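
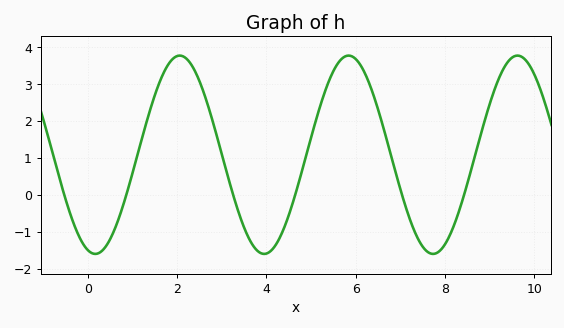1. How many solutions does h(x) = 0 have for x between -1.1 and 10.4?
6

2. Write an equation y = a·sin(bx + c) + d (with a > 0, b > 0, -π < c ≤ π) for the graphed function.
y = 2.69sin(1.7x - 1.8) + 1.09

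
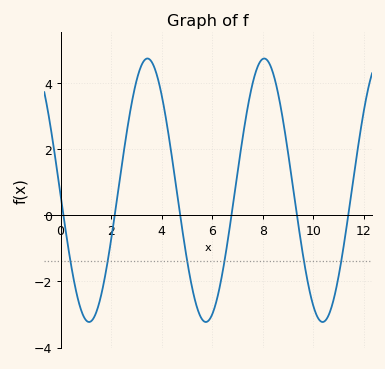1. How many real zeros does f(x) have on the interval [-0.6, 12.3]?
6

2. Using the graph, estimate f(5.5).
-3.01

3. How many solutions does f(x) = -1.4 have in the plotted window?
6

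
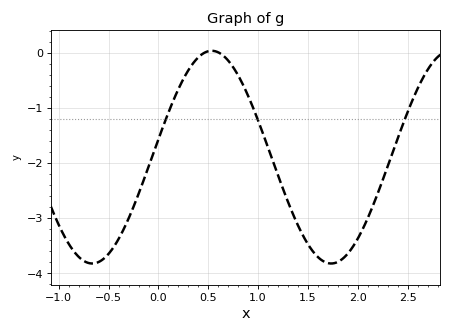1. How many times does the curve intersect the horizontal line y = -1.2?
3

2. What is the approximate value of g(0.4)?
-0.1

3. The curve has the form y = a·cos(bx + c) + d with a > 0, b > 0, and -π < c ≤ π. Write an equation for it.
y = 1.93cos(2.6x - 1.4) - 1.89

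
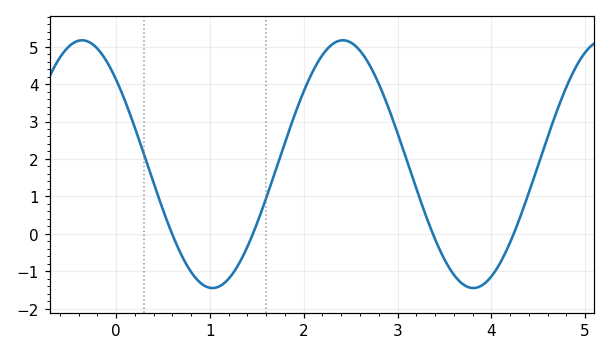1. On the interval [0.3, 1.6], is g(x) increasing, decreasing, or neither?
neither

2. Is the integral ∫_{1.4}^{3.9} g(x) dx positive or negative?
positive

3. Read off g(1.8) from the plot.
2.4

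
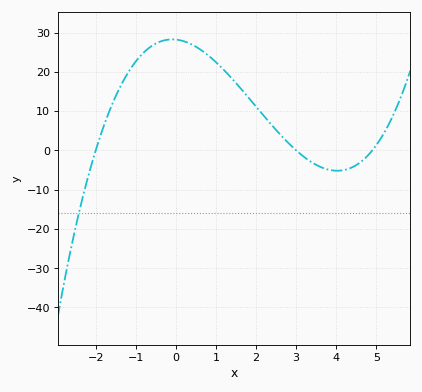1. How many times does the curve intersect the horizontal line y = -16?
1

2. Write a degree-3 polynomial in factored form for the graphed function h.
y = 0.96(x + 2)(x - 3)(x - 4.9)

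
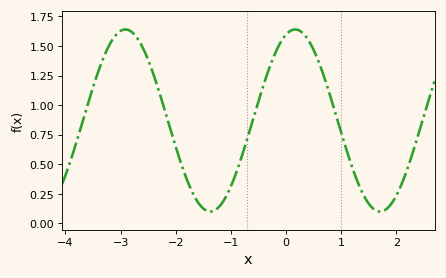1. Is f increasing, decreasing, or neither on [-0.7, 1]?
neither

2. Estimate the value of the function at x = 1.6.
0.12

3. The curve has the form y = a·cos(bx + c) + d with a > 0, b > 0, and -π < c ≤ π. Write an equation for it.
y = 0.77cos(2x - 0.34) + 0.87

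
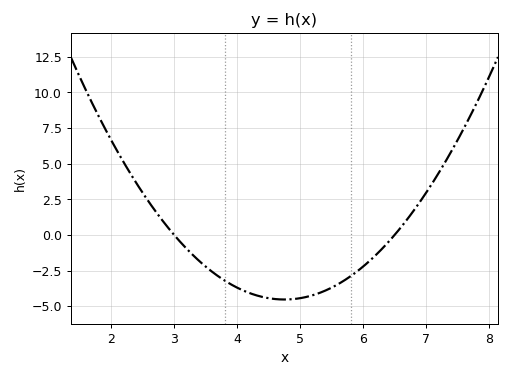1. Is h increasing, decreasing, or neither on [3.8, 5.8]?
neither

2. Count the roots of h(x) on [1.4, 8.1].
2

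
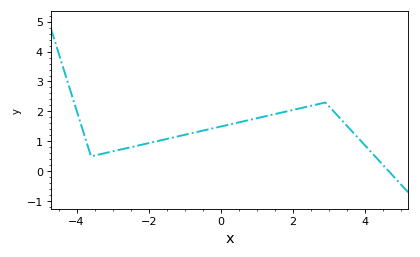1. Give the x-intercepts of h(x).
4.6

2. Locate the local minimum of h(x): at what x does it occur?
-3.6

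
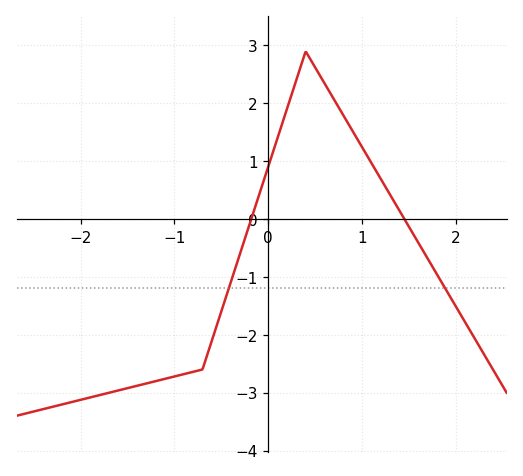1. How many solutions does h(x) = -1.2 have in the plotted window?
2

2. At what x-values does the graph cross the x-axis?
-0.18, 1.45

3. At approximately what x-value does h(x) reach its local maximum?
0.4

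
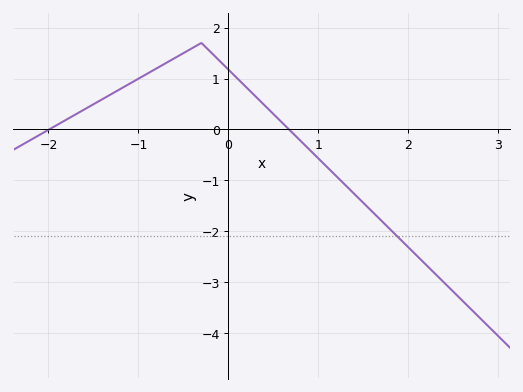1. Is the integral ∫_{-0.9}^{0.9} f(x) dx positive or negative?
positive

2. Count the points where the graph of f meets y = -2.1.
1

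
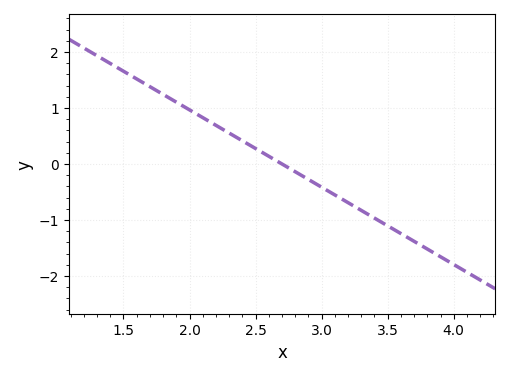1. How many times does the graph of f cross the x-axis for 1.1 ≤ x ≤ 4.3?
1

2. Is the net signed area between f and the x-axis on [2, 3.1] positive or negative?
positive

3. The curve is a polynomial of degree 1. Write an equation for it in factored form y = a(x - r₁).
y = -1.38(x - 2.7)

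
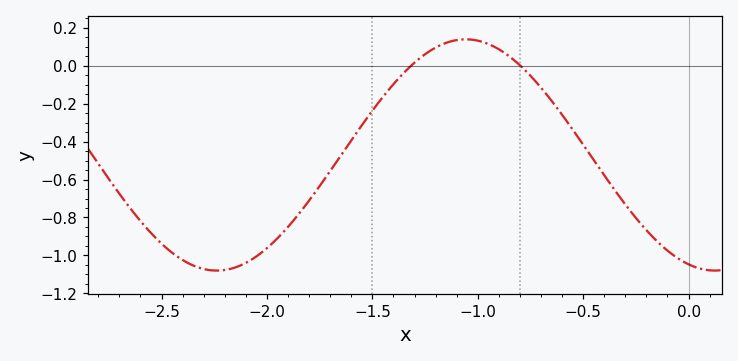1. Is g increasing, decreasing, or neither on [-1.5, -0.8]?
neither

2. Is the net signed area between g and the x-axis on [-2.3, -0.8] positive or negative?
negative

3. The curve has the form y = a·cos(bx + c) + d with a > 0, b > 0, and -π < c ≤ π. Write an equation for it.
y = 0.61cos(2.66x + 2.81) - 0.47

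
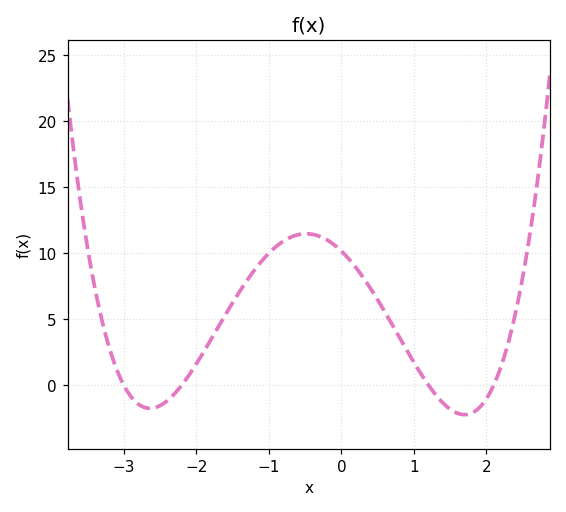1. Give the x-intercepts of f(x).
-3, -2.2, 1.2, 2.1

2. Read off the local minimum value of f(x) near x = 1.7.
-2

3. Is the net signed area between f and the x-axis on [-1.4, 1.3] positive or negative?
positive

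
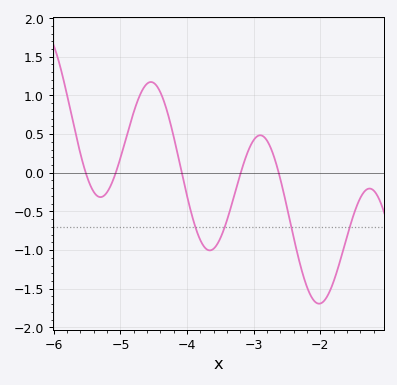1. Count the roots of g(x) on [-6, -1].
5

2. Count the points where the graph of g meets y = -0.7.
4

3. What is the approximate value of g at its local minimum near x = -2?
-1.69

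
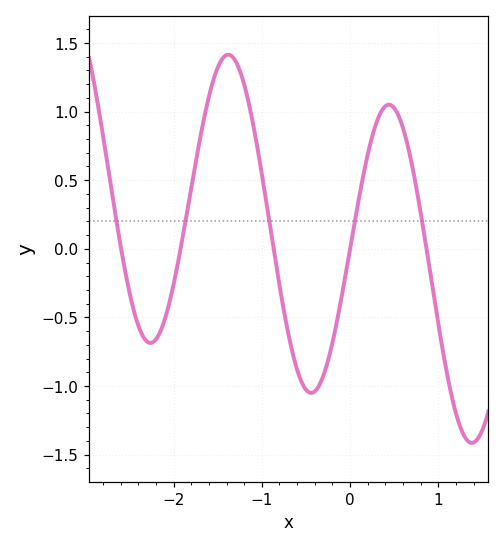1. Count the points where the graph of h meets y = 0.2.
5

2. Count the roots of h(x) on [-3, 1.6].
5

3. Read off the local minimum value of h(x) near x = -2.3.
-0.686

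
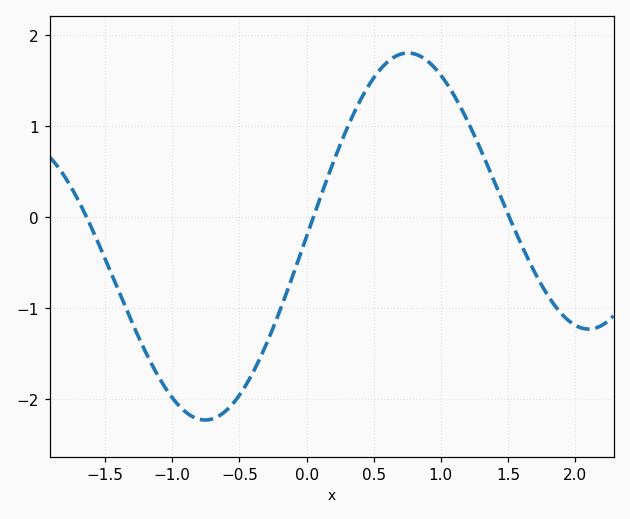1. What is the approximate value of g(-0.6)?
-2.1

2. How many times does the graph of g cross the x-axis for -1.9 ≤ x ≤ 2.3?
3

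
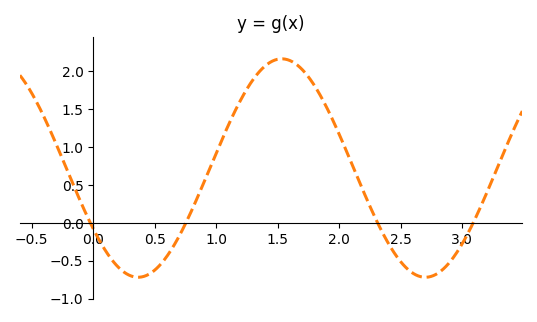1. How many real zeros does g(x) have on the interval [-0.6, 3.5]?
4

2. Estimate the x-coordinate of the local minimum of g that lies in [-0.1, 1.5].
0.365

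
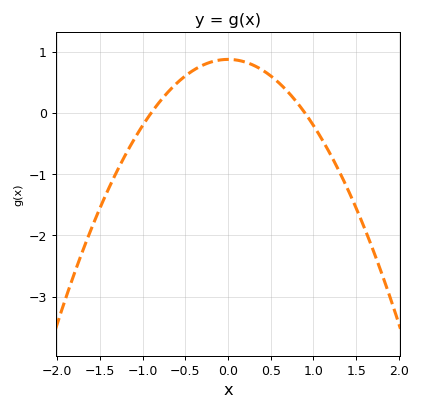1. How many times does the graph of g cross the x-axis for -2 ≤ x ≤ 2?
2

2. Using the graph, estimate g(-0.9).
0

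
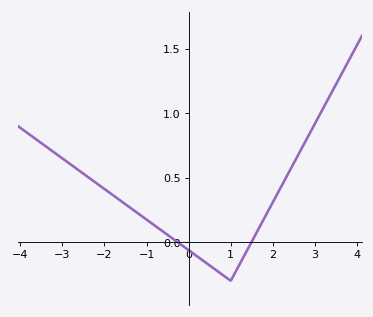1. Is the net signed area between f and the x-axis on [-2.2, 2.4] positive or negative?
positive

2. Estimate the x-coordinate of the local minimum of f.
1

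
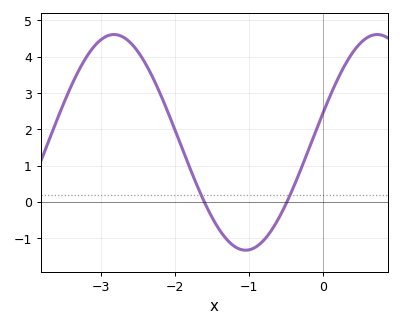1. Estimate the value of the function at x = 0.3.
3.8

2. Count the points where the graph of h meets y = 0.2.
2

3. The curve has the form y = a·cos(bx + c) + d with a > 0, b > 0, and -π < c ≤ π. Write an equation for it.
y = 2.97cos(1.8x - 1.3) + 1.64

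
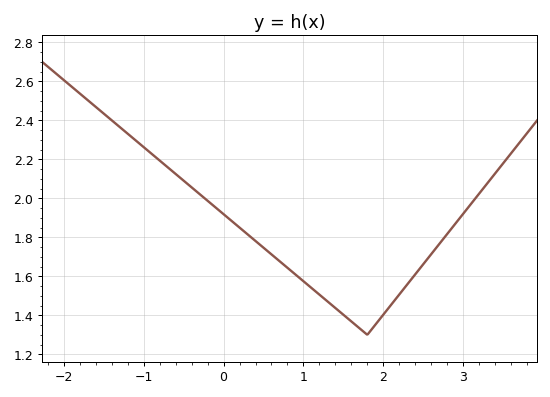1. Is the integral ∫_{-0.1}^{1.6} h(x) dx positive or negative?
positive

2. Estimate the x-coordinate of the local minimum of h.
1.8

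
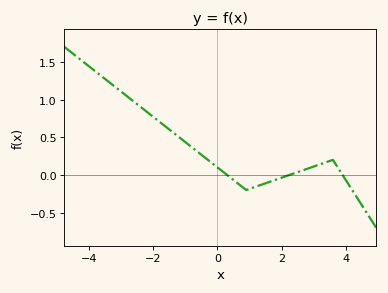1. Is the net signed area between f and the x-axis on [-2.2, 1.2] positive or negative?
positive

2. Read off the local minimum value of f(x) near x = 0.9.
-0.2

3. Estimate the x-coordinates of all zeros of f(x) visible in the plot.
0.304, 2.25, 3.9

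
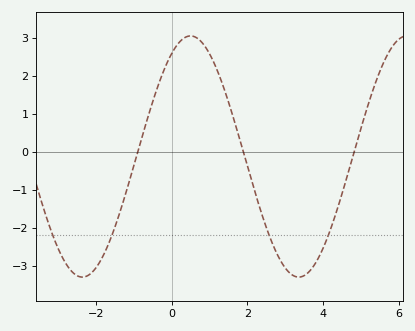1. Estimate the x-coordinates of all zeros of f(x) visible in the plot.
-0.8, 1.8, 4.8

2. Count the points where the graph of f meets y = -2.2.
4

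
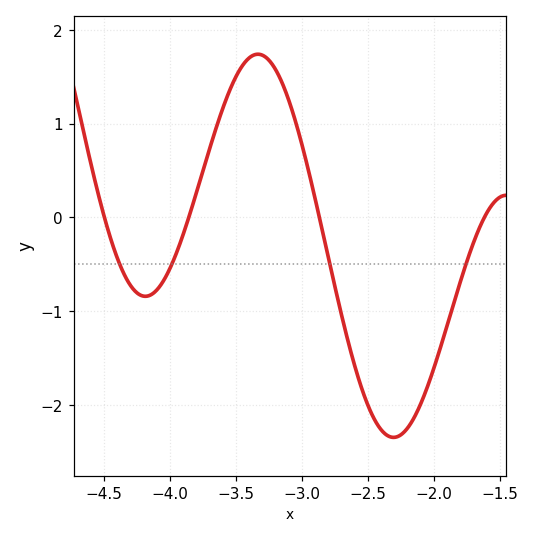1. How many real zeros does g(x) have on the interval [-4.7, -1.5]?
4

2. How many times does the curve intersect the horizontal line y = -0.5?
4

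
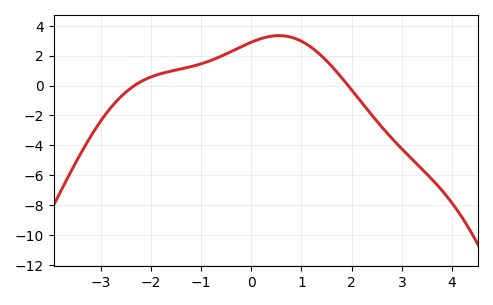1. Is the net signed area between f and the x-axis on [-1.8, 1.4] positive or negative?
positive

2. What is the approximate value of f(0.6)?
3.34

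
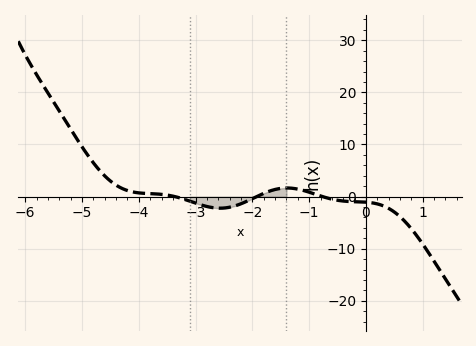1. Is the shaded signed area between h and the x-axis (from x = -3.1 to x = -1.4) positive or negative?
negative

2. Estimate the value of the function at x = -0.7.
-0.207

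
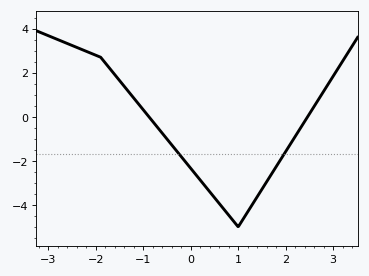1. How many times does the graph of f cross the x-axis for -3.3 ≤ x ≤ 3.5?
2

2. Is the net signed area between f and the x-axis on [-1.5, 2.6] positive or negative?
negative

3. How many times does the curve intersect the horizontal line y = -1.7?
2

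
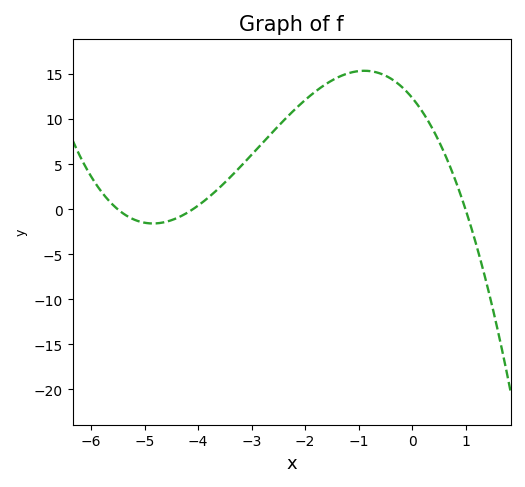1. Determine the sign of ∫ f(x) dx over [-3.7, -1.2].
positive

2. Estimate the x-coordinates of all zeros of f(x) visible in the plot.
-5.5, -4.1, 1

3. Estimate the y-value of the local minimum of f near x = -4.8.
-1.57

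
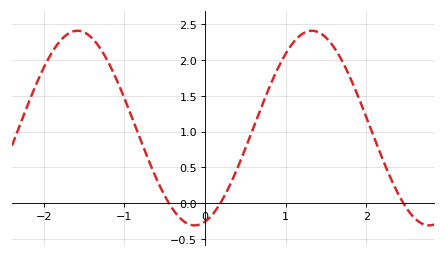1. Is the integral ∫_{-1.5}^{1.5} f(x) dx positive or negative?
positive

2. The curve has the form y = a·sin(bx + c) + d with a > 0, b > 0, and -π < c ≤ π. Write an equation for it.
y = 1.36sin(2.2x - 1.3) + 1.05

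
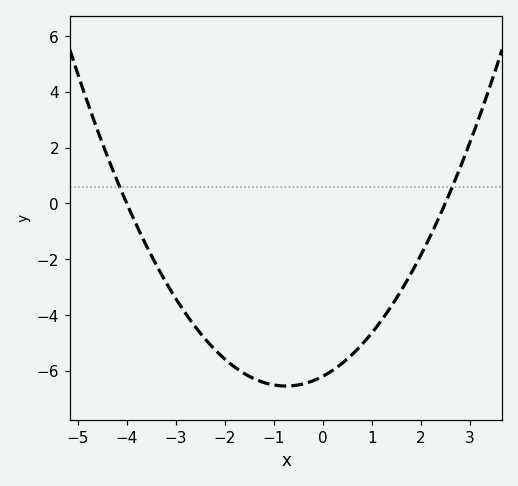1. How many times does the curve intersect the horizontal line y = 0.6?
2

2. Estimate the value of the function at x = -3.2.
-2.83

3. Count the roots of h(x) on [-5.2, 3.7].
2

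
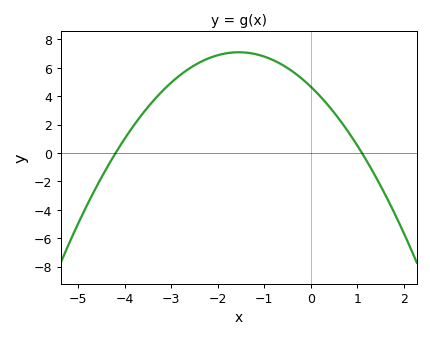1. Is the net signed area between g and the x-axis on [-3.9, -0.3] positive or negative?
positive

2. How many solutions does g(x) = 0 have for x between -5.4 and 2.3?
2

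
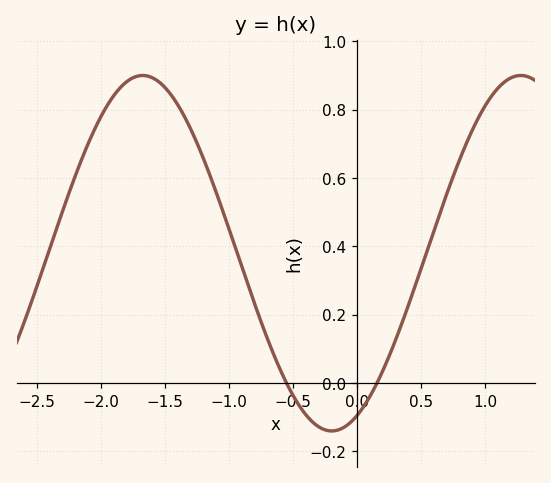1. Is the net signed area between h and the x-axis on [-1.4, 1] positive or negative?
positive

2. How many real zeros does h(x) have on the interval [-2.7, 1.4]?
2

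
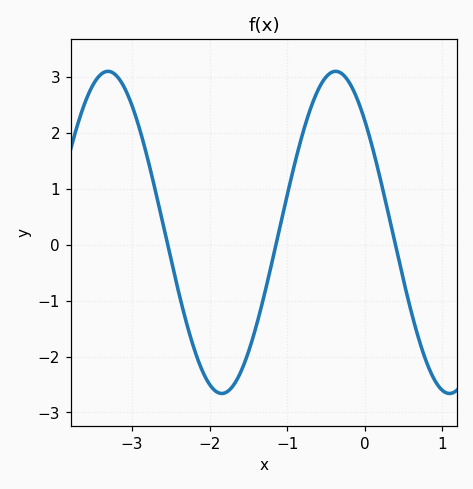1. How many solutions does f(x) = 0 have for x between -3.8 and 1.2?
3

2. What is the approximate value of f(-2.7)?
1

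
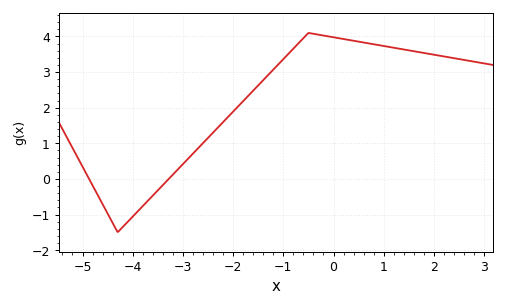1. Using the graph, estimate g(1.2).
3.68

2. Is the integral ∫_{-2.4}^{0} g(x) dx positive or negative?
positive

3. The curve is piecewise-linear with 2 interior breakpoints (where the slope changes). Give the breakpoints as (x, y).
(-4.3, -1.5); (-0.5, 4.1)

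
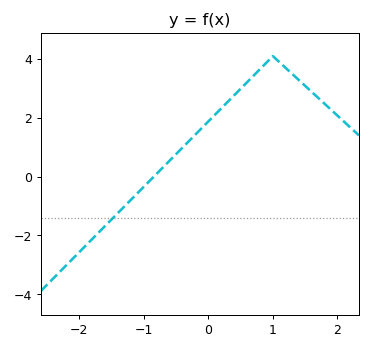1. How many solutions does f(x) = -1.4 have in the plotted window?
1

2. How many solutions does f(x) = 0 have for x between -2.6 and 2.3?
1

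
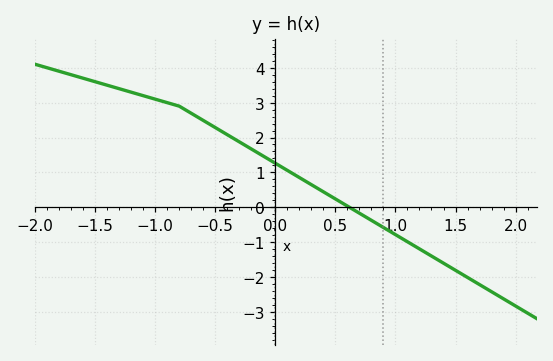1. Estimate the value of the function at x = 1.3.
-1.4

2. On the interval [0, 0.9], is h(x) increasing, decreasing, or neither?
decreasing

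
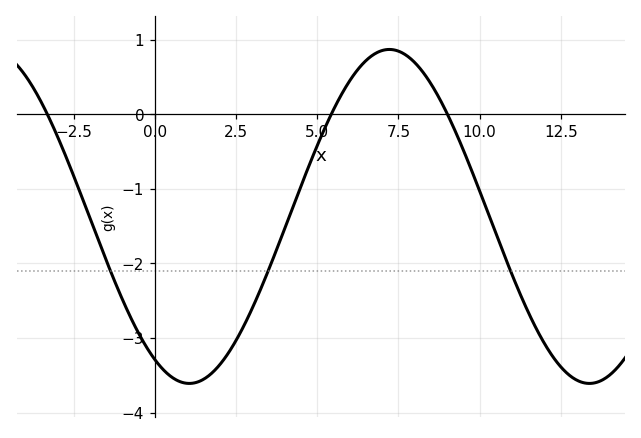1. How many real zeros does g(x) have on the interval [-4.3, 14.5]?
3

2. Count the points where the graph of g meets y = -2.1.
3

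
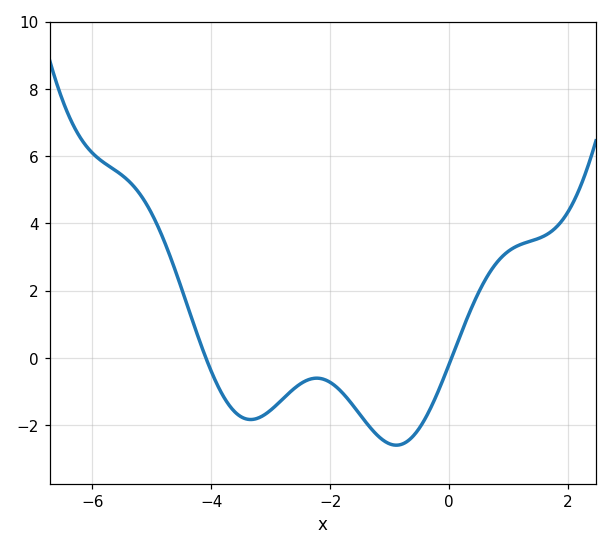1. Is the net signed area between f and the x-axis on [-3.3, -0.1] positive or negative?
negative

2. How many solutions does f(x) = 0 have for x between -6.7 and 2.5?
2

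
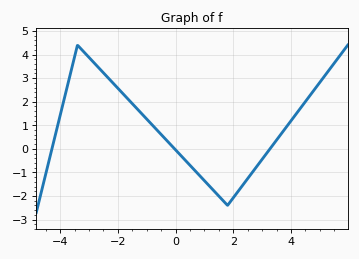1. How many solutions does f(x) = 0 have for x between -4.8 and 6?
3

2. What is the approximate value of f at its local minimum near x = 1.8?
-2.4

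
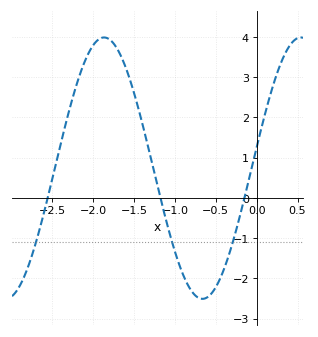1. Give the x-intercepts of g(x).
-2.56, -1.18, -0.149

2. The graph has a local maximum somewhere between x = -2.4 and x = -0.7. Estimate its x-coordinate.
-1.87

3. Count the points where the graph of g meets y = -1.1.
3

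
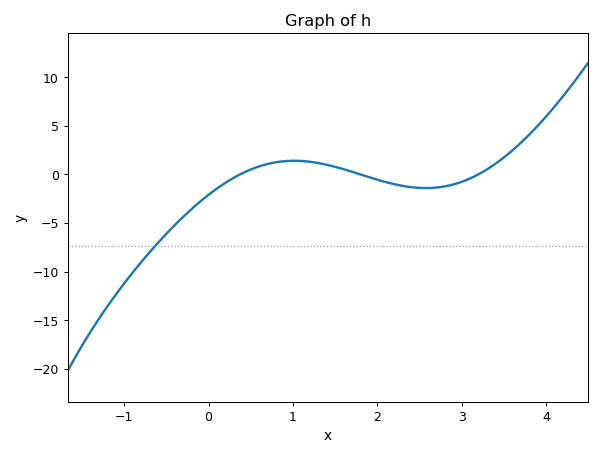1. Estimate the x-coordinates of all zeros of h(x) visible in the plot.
0.374, 1.8, 3.2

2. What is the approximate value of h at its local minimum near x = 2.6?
-1.41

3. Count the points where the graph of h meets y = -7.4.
1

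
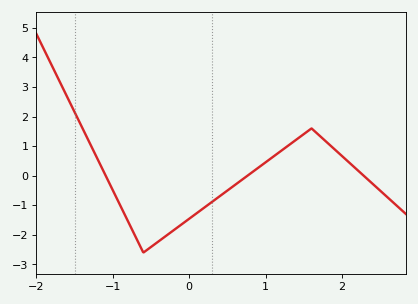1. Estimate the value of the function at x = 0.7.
-0.1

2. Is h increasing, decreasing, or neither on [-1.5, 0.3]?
neither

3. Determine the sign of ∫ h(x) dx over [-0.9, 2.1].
negative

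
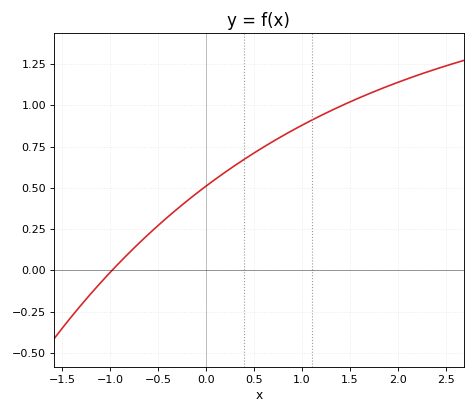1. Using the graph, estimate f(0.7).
0.782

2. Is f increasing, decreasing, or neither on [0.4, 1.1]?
increasing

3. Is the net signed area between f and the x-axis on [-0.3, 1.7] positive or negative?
positive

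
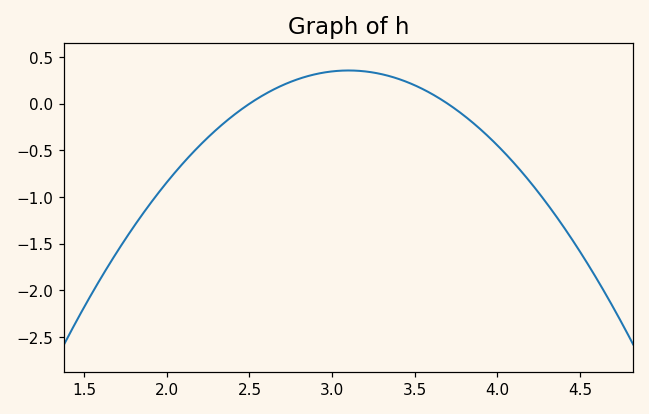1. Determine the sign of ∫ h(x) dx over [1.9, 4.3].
negative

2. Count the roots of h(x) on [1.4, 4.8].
2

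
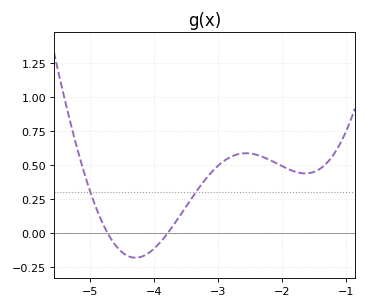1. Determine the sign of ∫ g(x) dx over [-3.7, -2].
positive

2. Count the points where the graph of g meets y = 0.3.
2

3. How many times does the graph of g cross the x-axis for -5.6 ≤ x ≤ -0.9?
2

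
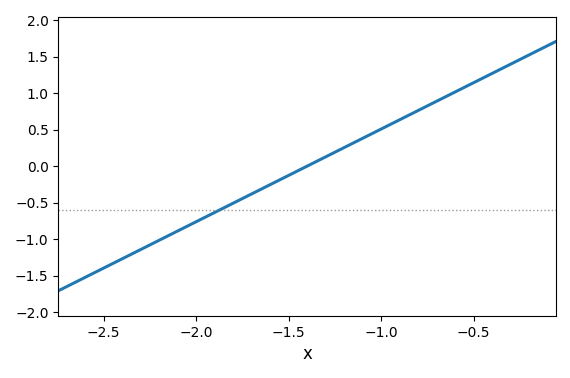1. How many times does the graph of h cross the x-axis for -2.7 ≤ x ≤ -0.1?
1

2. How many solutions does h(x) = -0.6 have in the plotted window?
1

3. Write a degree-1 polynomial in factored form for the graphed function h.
y = 1.27(x + 1.4)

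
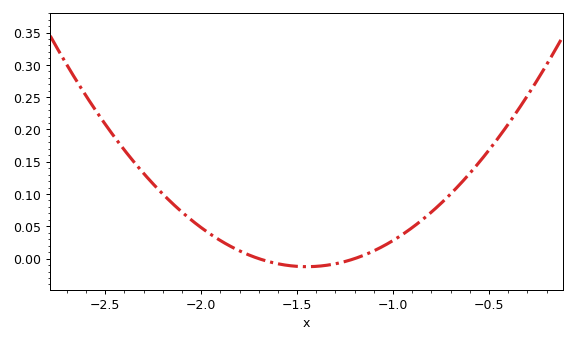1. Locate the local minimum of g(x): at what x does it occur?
-1.45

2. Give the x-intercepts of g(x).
-1.7, -1.2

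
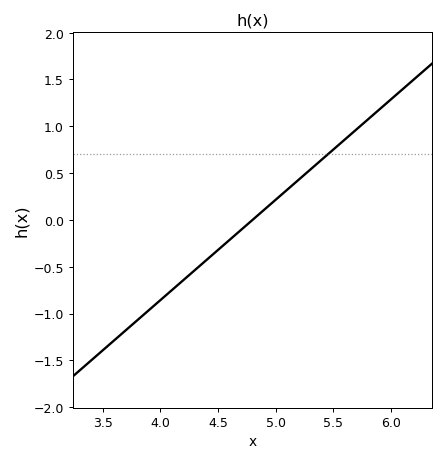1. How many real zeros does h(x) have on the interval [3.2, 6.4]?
1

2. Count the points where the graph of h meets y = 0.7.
1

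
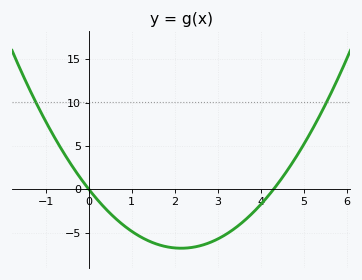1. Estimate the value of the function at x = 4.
-1.76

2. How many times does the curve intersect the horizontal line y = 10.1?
2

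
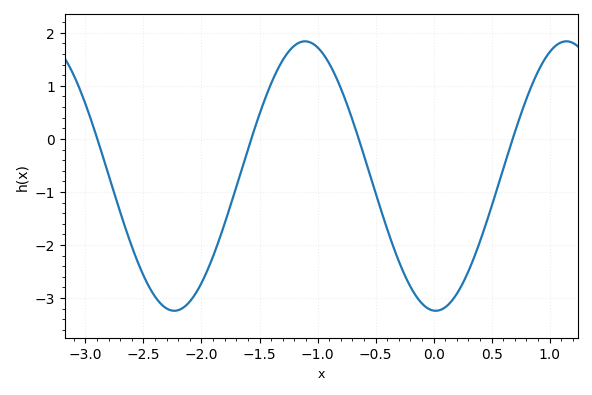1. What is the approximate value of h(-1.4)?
1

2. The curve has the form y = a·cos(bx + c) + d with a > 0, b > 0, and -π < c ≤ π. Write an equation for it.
y = 2.54cos(2.8x + 3.1) - 0.7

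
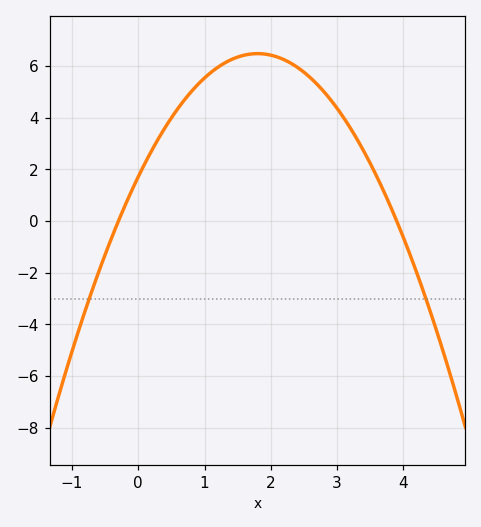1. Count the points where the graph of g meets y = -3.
2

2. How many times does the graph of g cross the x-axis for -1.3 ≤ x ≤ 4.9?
2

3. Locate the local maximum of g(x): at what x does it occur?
1.8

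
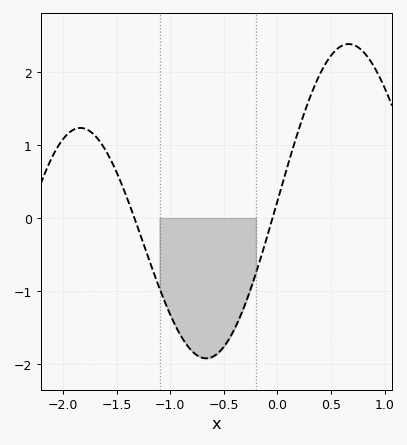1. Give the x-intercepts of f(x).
-1.33, -0.045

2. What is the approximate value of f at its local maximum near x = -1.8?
1.24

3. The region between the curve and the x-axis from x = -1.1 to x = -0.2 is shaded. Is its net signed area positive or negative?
negative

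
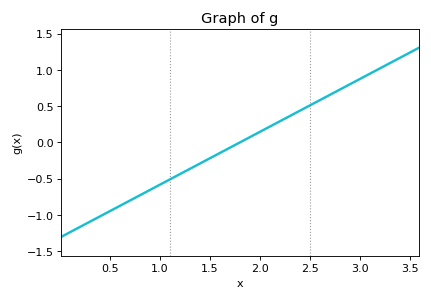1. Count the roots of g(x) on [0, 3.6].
1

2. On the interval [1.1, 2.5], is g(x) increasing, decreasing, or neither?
increasing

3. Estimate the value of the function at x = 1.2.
-0.438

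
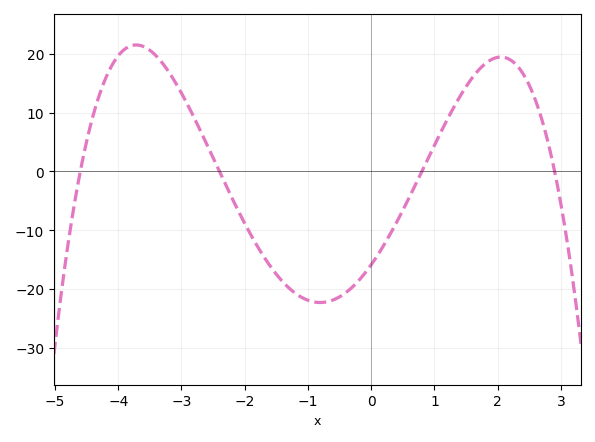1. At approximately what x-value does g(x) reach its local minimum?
-0.8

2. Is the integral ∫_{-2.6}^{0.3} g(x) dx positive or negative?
negative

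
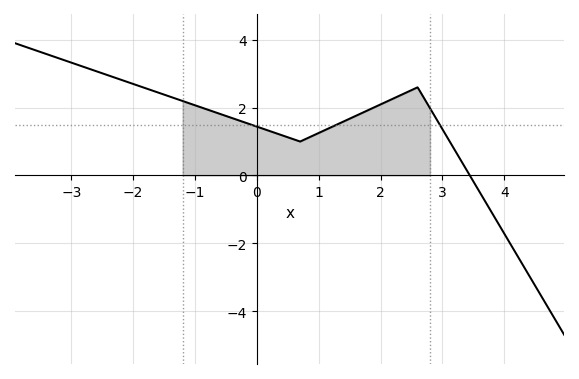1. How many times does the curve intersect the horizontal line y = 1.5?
3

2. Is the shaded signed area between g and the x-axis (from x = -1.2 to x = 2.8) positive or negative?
positive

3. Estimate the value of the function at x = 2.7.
2.2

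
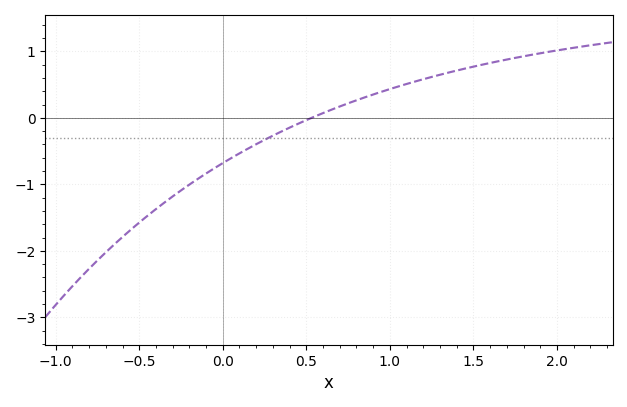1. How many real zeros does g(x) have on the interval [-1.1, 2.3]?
1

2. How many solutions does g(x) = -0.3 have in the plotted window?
1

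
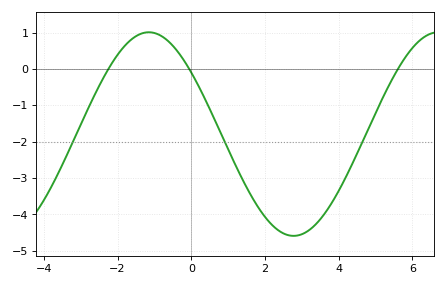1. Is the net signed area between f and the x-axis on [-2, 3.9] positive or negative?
negative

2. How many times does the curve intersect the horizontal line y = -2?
3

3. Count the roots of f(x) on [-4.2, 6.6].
3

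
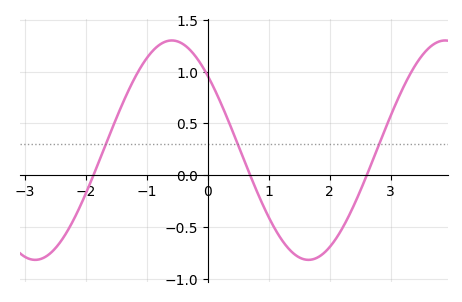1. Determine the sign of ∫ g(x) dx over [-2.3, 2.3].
positive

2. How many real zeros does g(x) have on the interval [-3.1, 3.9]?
3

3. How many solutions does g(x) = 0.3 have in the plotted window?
3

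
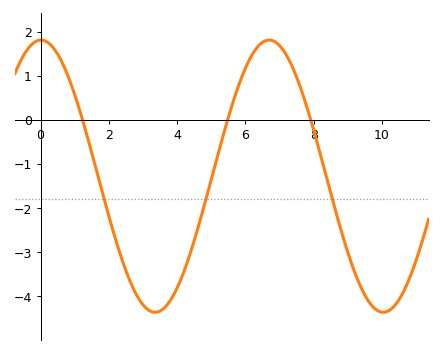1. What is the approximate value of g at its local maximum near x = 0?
1.81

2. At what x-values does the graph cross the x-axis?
1.23, 5.48, 7.91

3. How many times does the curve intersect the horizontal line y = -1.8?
3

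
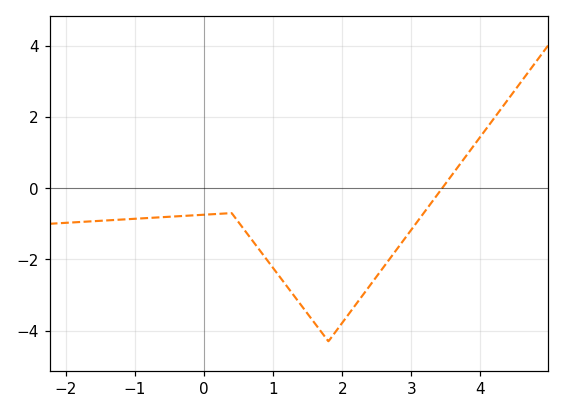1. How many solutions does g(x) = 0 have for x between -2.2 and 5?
1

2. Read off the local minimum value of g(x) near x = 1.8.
-4.3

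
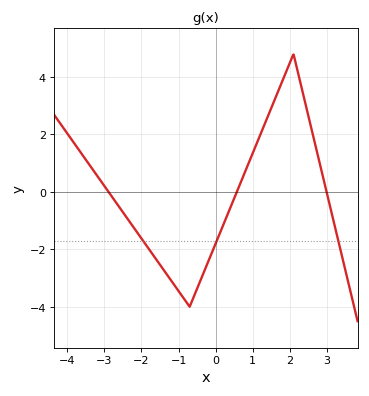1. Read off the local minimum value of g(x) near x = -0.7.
-4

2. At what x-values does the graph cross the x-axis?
-2.89, 0.573, 2.99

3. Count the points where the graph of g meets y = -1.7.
3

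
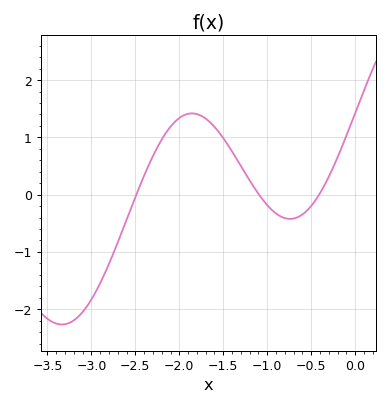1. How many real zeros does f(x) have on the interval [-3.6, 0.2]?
3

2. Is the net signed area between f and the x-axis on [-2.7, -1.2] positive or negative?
positive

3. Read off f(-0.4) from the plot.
0.024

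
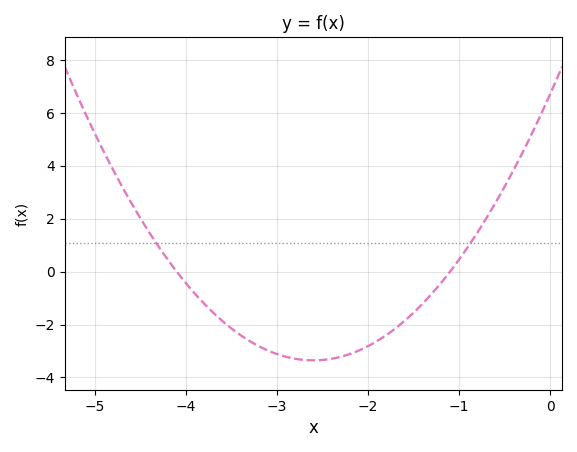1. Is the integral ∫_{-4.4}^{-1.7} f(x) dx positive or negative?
negative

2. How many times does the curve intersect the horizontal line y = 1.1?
2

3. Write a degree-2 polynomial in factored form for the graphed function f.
y = 1.49(x + 4.1)(x + 1.1)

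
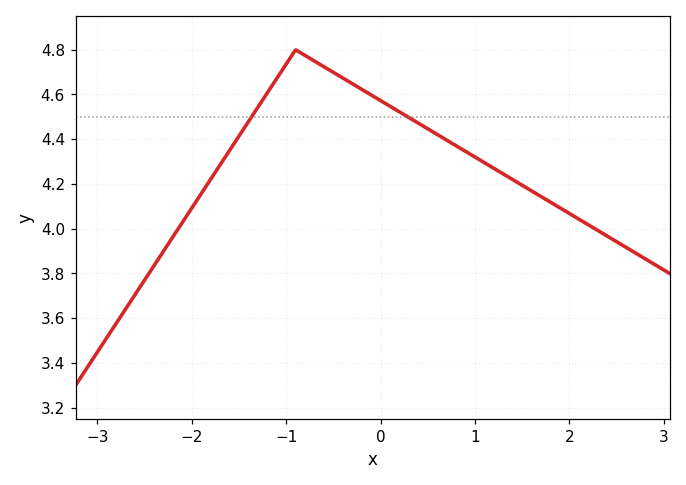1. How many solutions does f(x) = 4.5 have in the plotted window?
2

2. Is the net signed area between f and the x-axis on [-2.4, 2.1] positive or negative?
positive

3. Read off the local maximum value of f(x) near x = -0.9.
4.8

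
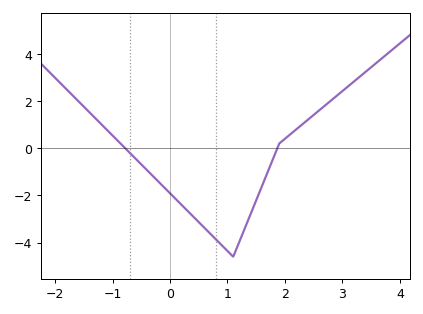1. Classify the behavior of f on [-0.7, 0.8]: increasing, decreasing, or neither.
decreasing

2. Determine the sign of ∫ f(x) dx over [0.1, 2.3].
negative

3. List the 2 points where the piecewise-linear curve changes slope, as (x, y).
(1.1, -4.6); (1.9, 0.2)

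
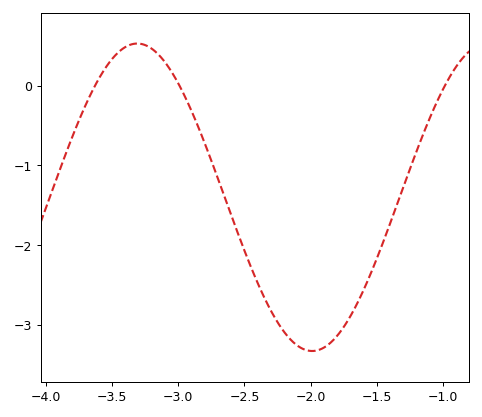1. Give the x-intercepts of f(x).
-3.65, -3, -1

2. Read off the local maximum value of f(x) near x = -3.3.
0.5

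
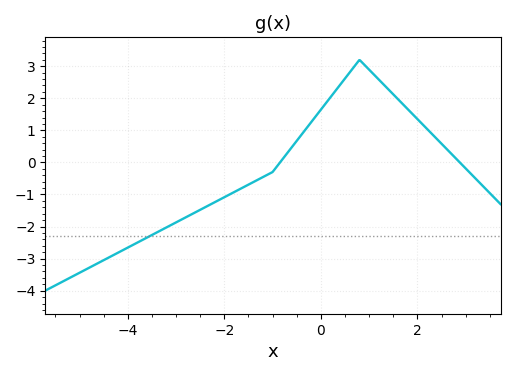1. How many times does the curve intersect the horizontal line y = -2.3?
1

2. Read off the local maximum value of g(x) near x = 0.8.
3.2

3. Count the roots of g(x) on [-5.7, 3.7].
2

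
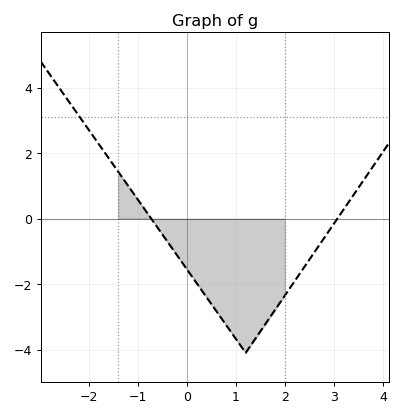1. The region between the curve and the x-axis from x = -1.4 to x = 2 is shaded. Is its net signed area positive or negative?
negative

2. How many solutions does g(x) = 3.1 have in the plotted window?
1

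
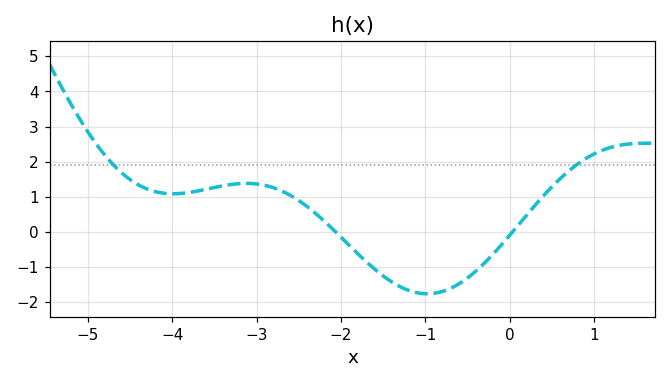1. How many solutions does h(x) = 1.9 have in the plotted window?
2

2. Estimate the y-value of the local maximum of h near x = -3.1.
1.38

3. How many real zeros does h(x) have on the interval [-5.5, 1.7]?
2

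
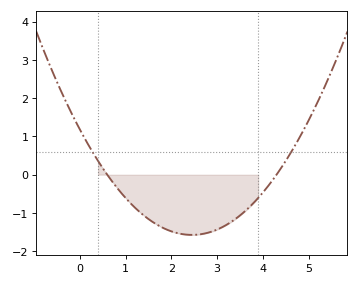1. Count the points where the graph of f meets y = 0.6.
2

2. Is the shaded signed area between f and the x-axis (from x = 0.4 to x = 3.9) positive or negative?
negative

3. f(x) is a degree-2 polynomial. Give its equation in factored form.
y = 0.46(x - 0.6)(x - 4.3)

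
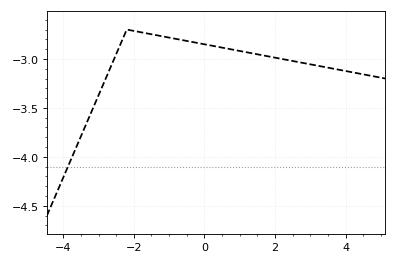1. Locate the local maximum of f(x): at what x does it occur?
-2.2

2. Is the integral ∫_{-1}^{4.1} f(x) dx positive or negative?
negative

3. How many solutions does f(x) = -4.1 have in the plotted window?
1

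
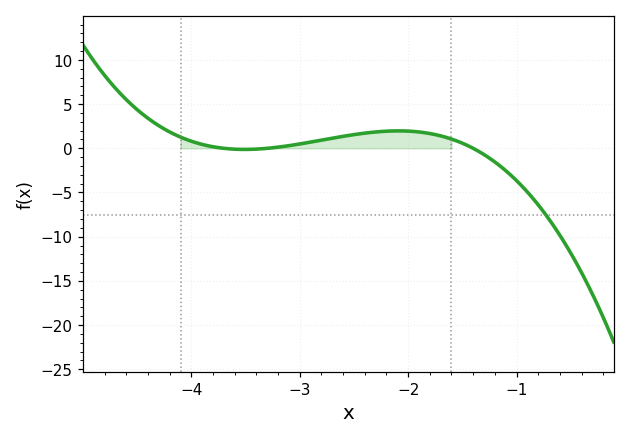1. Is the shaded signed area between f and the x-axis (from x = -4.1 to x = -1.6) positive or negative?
positive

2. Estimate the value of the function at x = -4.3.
2.5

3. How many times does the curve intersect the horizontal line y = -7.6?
1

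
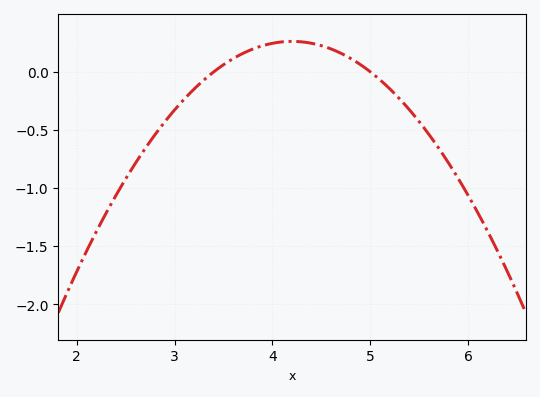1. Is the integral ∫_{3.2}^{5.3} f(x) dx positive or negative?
positive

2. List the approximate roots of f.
3.4, 5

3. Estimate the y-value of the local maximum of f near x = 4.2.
0.25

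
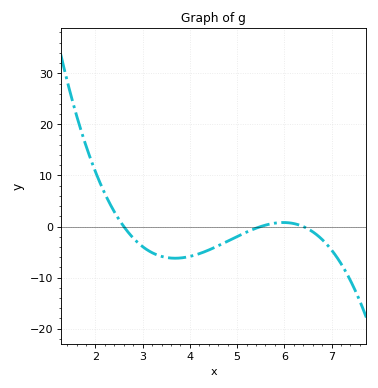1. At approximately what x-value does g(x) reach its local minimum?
3.69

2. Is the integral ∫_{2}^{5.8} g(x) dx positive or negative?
negative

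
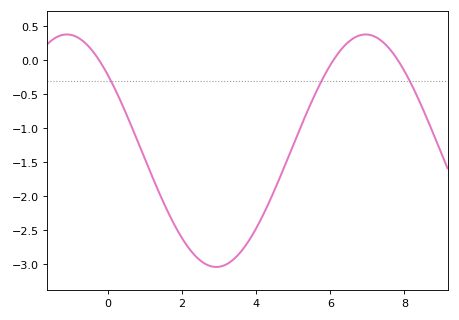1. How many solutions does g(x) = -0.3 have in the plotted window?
3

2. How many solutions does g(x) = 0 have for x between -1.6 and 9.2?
3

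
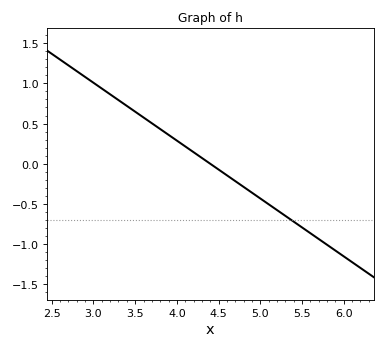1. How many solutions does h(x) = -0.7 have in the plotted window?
1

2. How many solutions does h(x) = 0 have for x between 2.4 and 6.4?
1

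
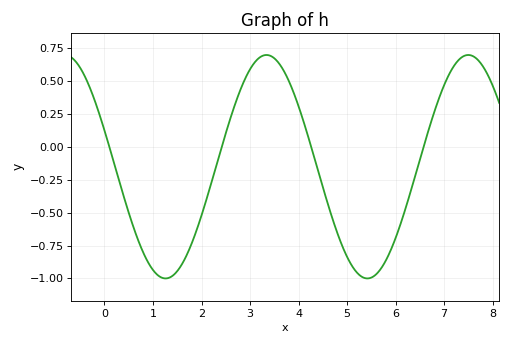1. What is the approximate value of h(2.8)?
0.433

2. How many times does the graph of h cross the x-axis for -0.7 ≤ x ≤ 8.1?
4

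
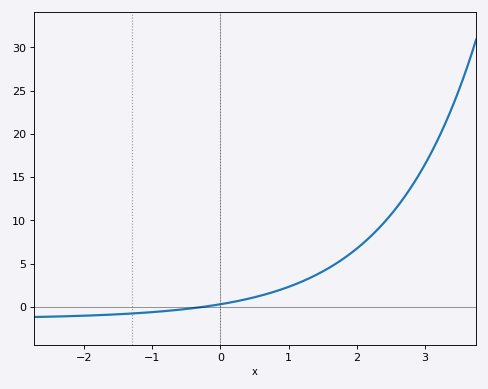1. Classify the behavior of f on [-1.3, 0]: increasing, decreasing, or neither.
increasing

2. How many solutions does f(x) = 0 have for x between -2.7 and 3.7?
1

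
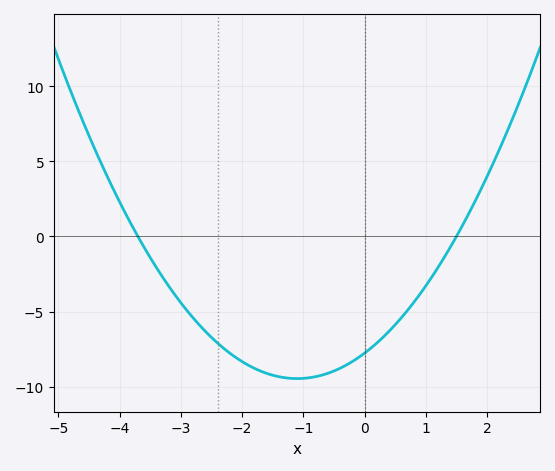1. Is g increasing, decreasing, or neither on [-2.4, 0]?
neither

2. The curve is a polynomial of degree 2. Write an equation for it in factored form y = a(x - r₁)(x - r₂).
y = 1.4(x + 3.7)(x - 1.5)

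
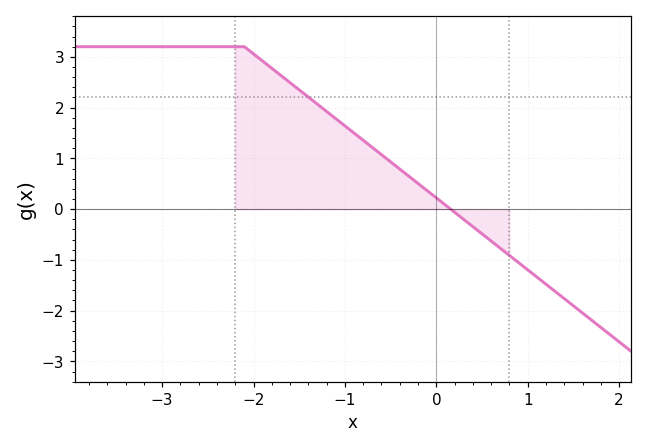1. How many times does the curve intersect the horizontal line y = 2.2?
1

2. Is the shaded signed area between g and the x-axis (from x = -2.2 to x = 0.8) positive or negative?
positive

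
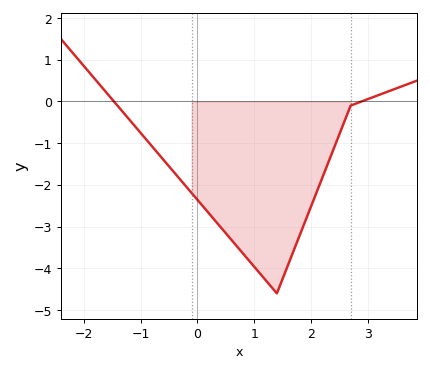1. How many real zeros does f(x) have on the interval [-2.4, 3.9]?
2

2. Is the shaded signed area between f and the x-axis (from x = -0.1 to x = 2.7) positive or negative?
negative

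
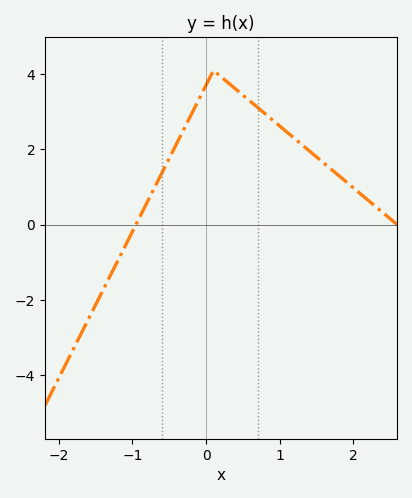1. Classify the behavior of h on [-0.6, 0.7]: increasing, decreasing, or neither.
neither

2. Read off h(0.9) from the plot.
2.79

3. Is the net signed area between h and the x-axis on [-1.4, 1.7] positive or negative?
positive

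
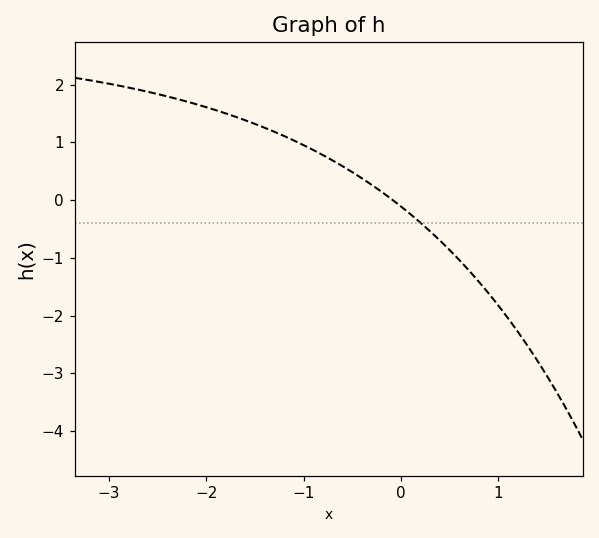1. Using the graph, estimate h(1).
-1.8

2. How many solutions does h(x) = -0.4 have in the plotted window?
1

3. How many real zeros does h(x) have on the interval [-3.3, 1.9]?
1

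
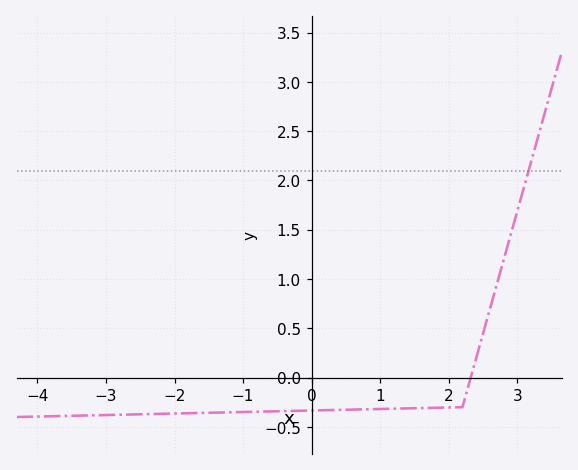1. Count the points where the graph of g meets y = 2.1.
1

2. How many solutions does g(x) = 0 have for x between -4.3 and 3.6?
1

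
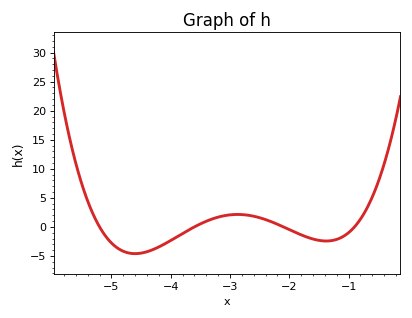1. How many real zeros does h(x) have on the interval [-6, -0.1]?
4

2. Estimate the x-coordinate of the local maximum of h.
-2.87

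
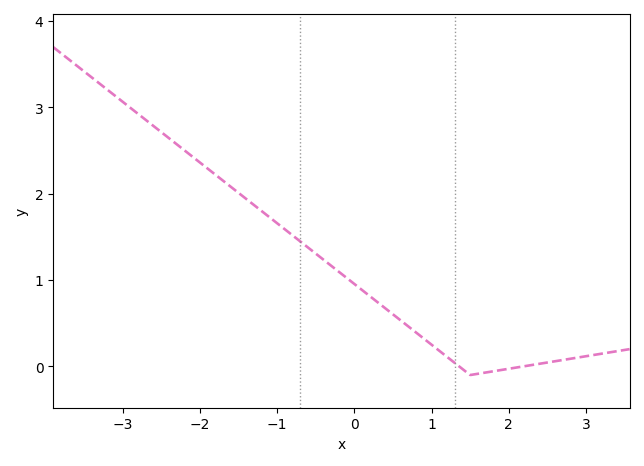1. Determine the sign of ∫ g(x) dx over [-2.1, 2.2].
positive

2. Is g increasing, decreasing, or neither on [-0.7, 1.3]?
decreasing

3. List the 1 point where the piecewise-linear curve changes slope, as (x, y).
(1.5, -0.1)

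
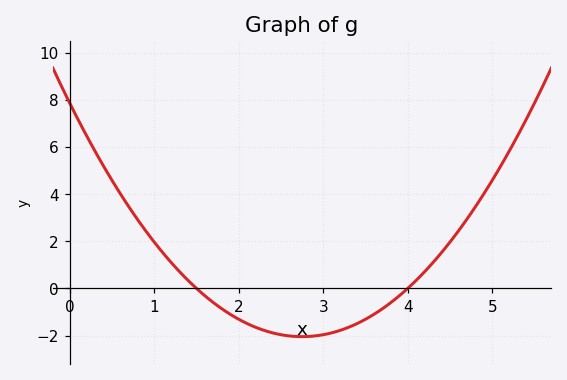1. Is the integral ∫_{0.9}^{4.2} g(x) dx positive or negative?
negative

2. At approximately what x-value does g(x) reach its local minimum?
2.8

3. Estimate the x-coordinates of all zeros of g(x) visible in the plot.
1.5, 4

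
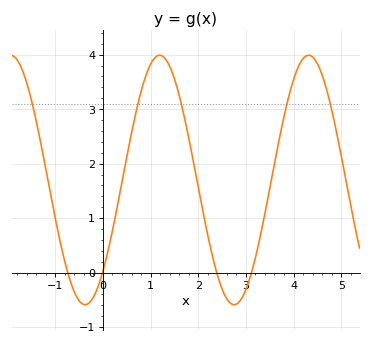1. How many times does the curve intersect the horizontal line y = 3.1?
5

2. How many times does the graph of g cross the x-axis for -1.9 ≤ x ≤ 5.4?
4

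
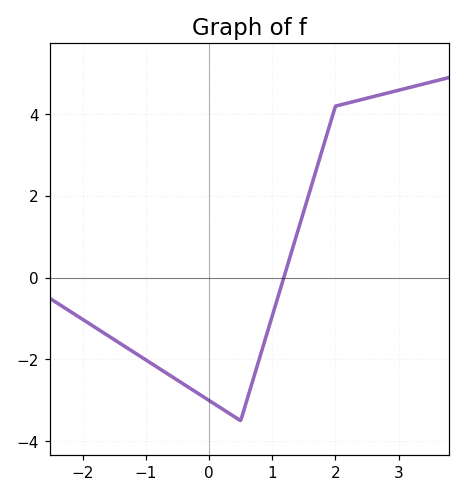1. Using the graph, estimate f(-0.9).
-2.2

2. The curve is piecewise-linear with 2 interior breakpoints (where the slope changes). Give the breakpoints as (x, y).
(0.5, -3.5); (2, 4.2)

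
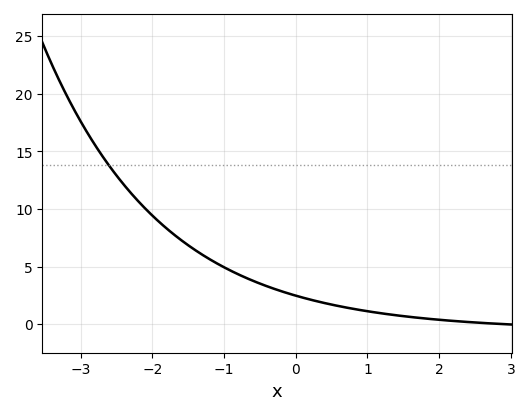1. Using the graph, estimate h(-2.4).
12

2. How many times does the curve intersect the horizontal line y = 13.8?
1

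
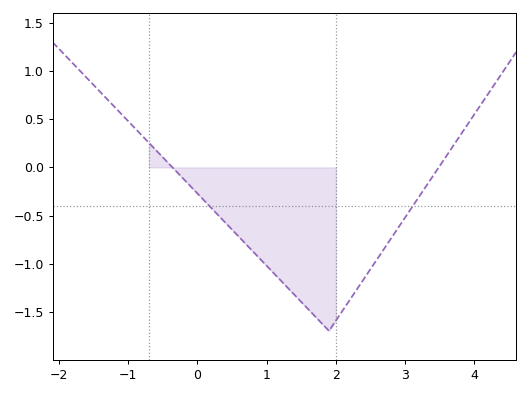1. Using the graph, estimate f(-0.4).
0.05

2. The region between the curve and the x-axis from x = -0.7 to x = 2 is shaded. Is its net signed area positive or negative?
negative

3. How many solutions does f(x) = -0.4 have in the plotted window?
2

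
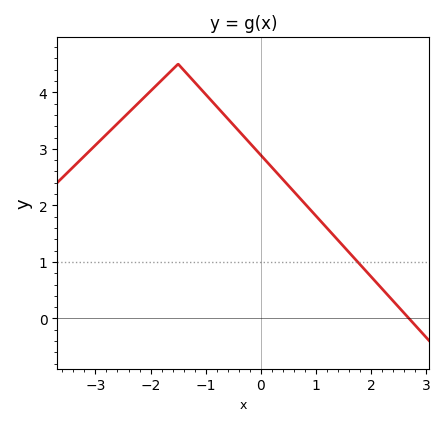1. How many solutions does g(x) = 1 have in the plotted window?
1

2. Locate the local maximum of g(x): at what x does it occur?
-1.5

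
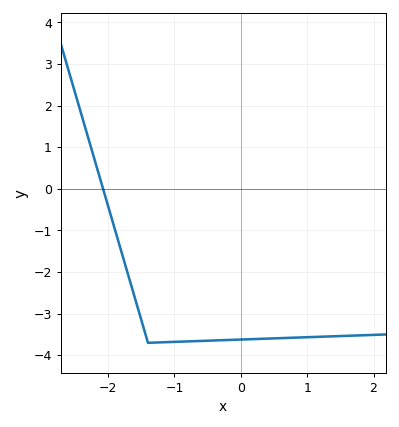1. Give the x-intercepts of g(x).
-2.08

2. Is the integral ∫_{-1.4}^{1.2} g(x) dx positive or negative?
negative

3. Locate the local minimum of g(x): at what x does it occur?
-1.4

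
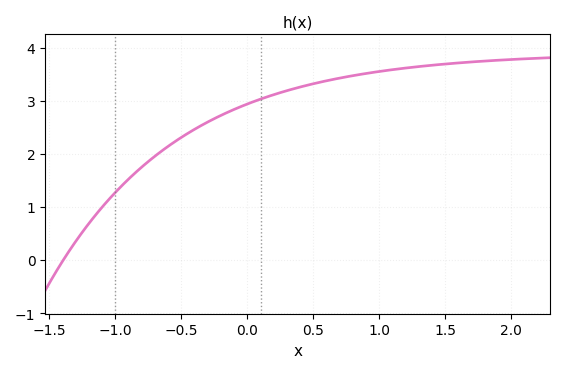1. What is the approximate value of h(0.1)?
3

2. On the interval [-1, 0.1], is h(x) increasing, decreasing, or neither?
increasing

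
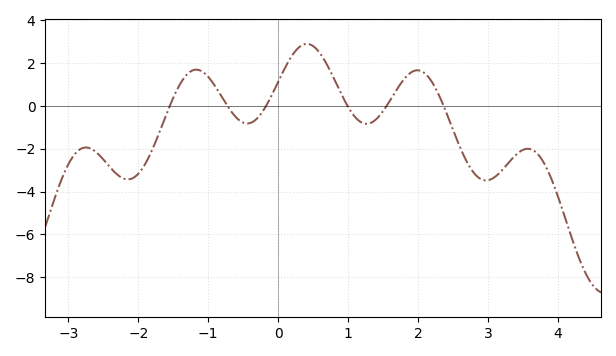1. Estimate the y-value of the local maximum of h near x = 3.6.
-2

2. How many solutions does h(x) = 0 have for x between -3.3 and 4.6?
6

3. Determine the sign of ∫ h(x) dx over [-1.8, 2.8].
positive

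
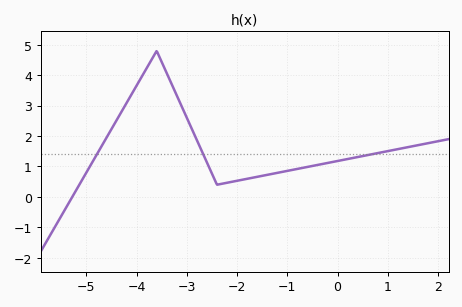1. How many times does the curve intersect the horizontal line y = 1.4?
3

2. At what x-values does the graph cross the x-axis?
-5.2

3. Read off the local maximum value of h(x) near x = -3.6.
4.8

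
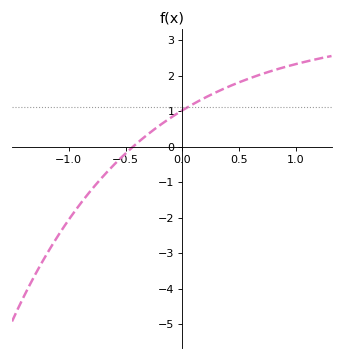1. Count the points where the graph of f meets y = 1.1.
1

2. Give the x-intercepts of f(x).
-0.433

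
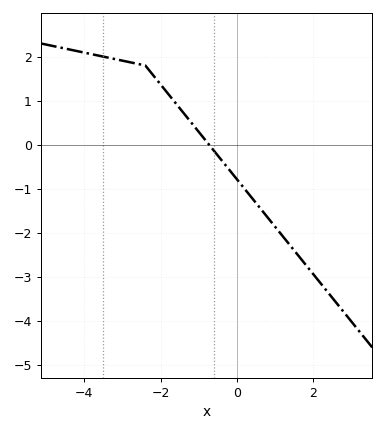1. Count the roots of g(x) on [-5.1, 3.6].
1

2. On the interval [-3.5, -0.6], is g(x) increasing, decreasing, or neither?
decreasing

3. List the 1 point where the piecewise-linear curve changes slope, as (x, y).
(-2.4, 1.8)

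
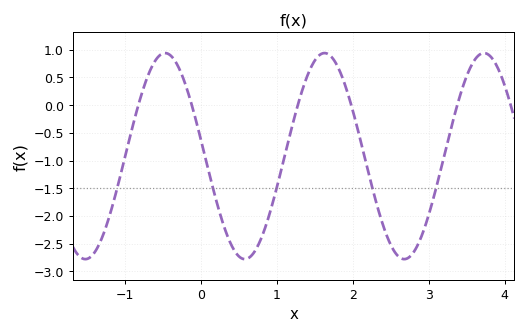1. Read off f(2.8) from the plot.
-2.66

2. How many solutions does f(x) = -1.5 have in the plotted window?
5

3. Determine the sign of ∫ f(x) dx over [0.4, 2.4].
negative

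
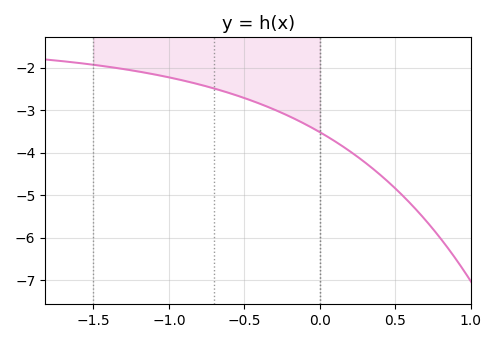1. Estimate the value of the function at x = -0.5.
-2.7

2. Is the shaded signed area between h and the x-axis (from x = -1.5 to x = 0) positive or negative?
negative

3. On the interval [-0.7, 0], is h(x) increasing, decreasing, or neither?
decreasing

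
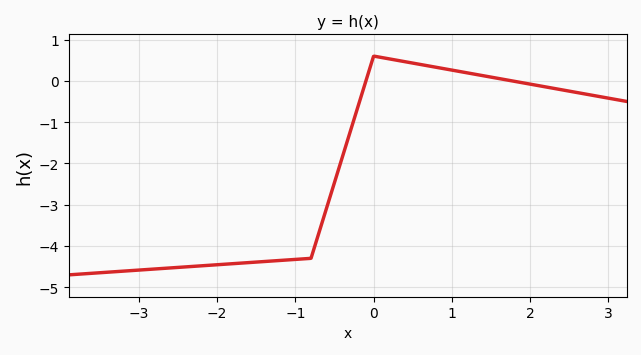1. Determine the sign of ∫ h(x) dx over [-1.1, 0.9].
negative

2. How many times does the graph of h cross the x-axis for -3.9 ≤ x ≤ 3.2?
2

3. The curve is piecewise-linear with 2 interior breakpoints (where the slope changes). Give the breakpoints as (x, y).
(-0.8, -4.3); (0, 0.6)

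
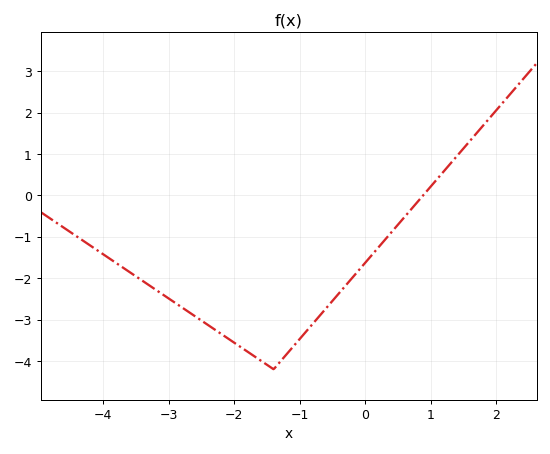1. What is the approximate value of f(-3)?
-2.5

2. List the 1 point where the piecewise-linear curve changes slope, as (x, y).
(-1.4, -4.2)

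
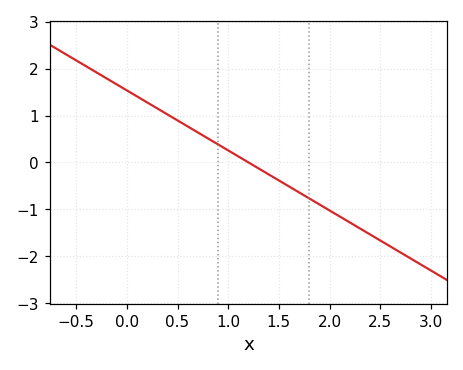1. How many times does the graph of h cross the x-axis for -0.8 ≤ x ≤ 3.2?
1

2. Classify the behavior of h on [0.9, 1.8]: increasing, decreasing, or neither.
decreasing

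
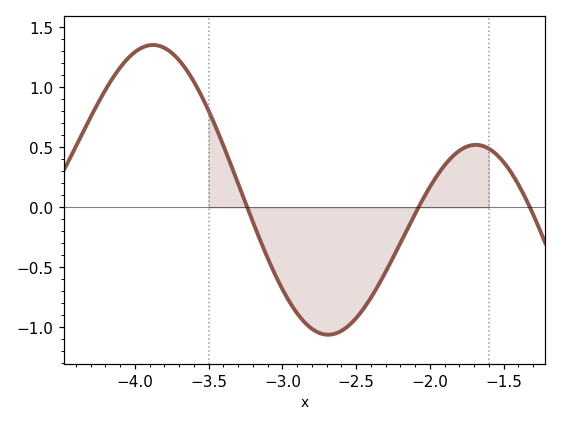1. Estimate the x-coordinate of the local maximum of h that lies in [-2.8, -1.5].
-1.69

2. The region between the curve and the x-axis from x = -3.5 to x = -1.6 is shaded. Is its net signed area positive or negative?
negative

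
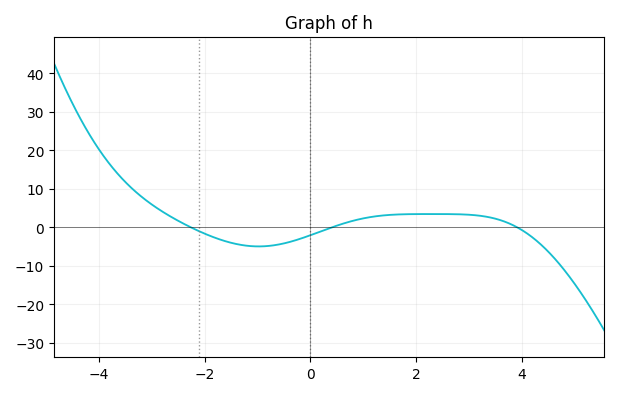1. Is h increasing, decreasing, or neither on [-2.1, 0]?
neither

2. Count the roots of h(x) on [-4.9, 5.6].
3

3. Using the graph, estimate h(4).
-0.633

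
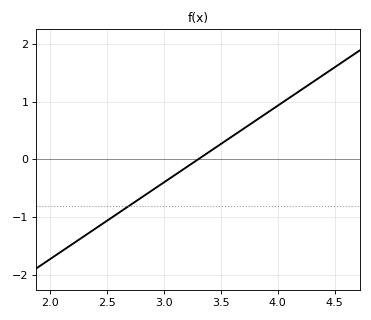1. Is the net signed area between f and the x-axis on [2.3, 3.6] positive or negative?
negative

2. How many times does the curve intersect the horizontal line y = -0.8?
1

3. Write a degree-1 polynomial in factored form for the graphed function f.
y = 1.33(x - 3.3)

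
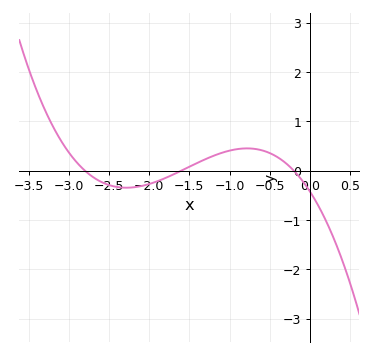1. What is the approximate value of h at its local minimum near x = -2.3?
-0.346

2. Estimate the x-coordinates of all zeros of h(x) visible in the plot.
-2.8, -1.6, -0.2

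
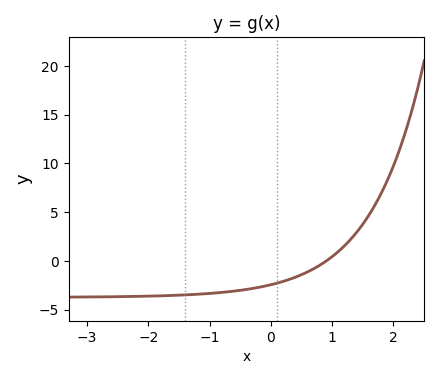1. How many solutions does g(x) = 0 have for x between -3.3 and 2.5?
1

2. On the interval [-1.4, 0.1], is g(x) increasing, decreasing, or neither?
increasing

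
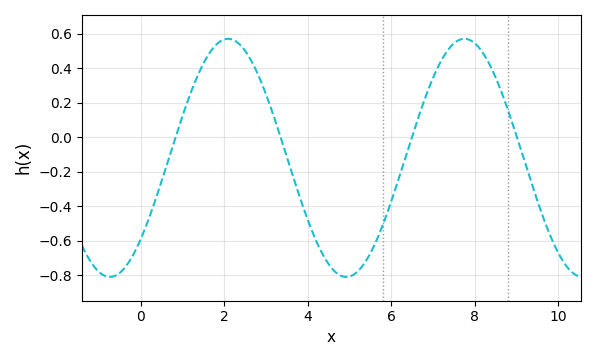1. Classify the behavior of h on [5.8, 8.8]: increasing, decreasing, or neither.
neither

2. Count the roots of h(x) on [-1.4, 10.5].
4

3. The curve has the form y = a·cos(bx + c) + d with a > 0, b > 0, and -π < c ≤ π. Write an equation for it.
y = 0.69cos(1.1x - 2.3) - 0.12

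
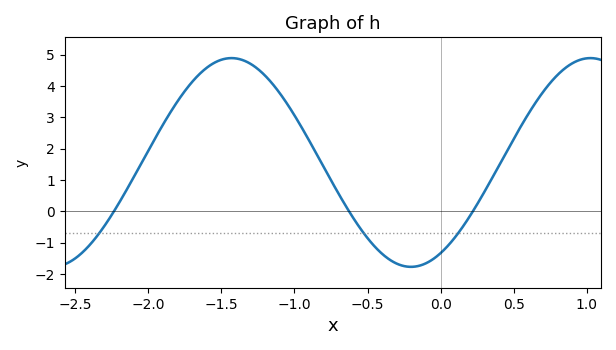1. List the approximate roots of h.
-2.23, -0.626, 0.22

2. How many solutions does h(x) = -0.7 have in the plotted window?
3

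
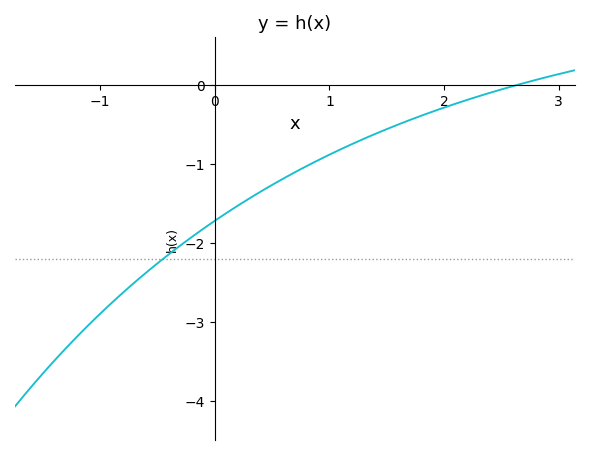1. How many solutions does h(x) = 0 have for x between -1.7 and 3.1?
1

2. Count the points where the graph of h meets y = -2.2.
1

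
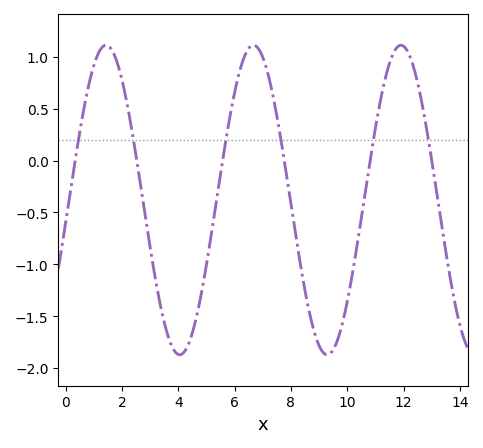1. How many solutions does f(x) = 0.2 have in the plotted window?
6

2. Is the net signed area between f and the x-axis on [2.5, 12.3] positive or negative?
negative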